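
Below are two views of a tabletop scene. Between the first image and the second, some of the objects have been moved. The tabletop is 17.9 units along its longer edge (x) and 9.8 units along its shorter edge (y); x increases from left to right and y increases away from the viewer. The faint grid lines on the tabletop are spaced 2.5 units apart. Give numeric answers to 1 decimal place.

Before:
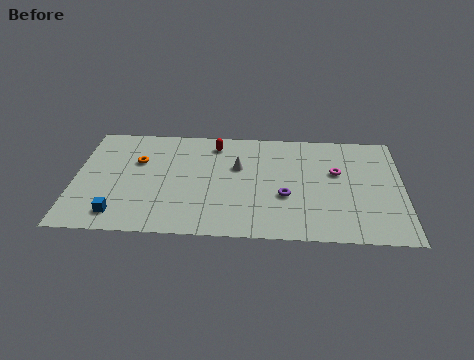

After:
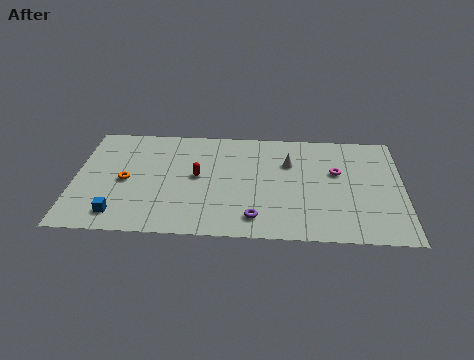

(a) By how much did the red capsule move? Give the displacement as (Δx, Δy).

(-0.9, -3.0)

The red capsule was at about (7.6, 8.2) and moved to about (6.7, 5.2).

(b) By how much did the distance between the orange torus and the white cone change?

+3.6

Before: roughly 5.5 units apart; after: 9.1. That's 3.6 units further apart.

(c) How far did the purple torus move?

2.6

The purple torus was near (11.5, 3.7) before and (9.9, 1.7) after, so it travelled √(1.6² + 2.0²) ≈ 2.6 units.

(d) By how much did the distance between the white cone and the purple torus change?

+1.7

The distance was about 3.6 in the first image and 5.3 in the second, so they moved 1.7 units further apart.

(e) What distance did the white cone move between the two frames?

2.8

The white cone moved from about (8.9, 6.2) to (11.7, 6.7), a distance of √(2.8² + 0.5²) ≈ 2.8.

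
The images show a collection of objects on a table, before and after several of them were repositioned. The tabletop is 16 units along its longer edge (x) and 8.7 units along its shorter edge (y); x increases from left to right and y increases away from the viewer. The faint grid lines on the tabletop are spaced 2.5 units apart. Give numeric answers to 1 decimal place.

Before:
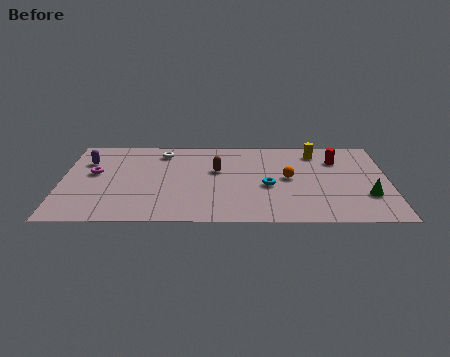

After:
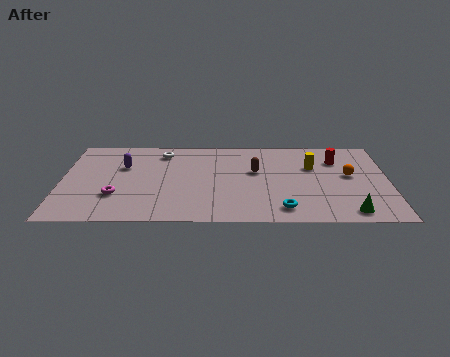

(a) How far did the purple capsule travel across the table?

1.9

The purple capsule moved from about (1.2, 6.2) to (3.0, 5.7), a distance of √(1.8² + 0.5²) ≈ 1.9.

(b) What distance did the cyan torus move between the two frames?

2.4

The cyan torus moved from about (10.1, 3.7) to (10.8, 1.4), a distance of √(0.7² + 2.3²) ≈ 2.4.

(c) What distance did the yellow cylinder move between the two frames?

1.5

The yellow cylinder was near (12.5, 7.2) before and (12.3, 5.7) after, so it travelled √(0.2² + 1.5²) ≈ 1.5 units.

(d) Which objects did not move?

the red cylinder and the white torus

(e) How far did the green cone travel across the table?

1.8

The green cone was near (14.9, 2.7) before and (14.0, 1.1) after, so it travelled √(0.9² + 1.6²) ≈ 1.8 units.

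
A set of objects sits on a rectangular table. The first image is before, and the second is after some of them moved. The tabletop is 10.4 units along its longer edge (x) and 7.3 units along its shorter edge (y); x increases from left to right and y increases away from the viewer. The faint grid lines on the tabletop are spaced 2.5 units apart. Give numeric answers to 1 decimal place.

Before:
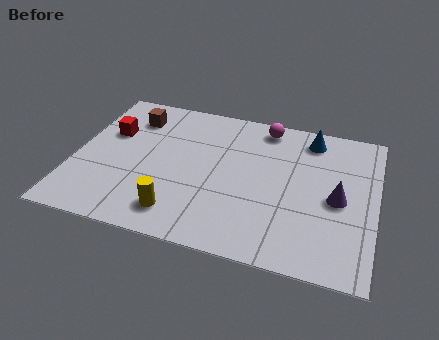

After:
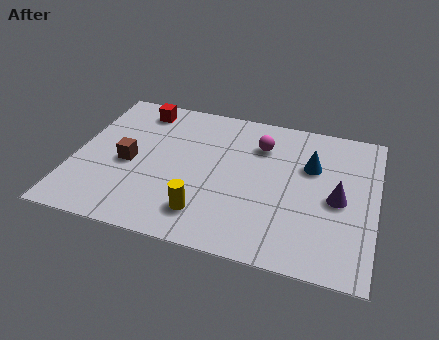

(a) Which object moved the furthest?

the brown cube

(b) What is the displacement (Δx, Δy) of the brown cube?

(0.1, -2.4)

The brown cube started near (1.8, 5.7) and ended near (1.9, 3.3).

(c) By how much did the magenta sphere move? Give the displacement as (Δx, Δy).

(-0.1, -1.0)

The magenta sphere was at about (6.4, 6.4) and moved to about (6.3, 5.4).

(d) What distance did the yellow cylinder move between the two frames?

0.9

The yellow cylinder was near (3.8, 1.3) before and (4.7, 1.5) after, so it travelled √(0.9² + 0.2²) ≈ 0.9 units.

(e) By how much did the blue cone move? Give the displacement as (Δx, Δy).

(0.1, -1.4)

From the two frames, the blue cone sits at roughly (8.0, 6.2) before and (8.1, 4.8) after.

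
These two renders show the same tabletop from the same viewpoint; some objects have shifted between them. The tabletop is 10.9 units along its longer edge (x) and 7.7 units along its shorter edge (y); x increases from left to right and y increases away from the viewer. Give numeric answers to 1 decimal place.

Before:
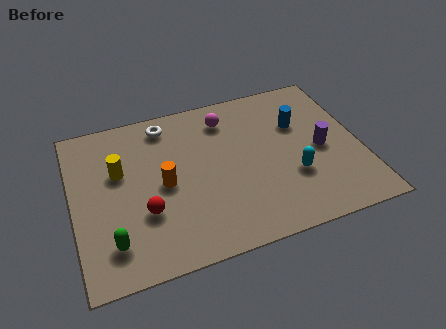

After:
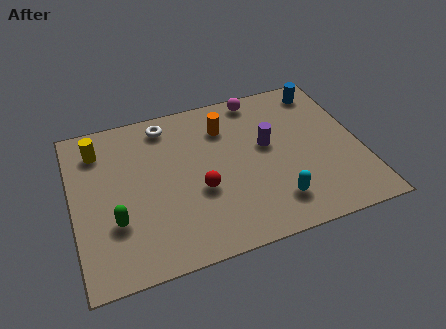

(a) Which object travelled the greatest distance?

the orange cylinder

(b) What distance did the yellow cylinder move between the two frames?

1.5

The yellow cylinder moved from about (1.8, 4.8) to (1.1, 6.1), a distance of √(0.7² + 1.3²) ≈ 1.5.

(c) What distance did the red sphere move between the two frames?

2.1

The red sphere was near (2.6, 2.6) before and (4.7, 3.0) after, so it travelled √(2.1² + 0.4²) ≈ 2.1 units.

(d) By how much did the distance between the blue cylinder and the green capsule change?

+1.1

The distance was about 8.2 in the first image and 9.3 in the second, so they moved 1.1 units further apart.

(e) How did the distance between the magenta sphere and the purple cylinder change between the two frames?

-1.8

They were about 4.3 units apart before and 2.5 after — 1.8 units closer together.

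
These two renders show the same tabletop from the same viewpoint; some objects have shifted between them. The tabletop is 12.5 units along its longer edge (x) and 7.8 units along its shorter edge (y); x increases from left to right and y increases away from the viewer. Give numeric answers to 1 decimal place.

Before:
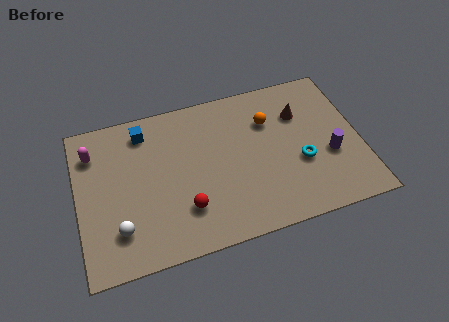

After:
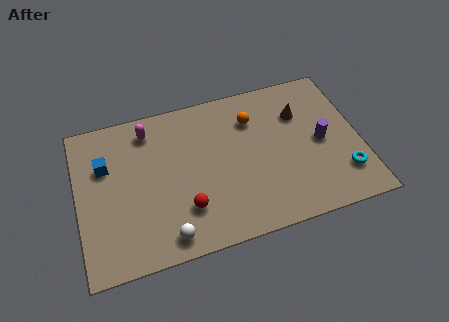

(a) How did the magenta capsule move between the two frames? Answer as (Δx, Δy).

(2.5, 0.5)

From the two frames, the magenta capsule sits at roughly (0.8, 6.0) before and (3.3, 6.5) after.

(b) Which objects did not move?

the brown cone and the red sphere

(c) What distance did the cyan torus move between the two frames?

2.1

The cyan torus was near (9.8, 3.0) before and (11.6, 1.9) after, so it travelled √(1.8² + 1.1²) ≈ 2.1 units.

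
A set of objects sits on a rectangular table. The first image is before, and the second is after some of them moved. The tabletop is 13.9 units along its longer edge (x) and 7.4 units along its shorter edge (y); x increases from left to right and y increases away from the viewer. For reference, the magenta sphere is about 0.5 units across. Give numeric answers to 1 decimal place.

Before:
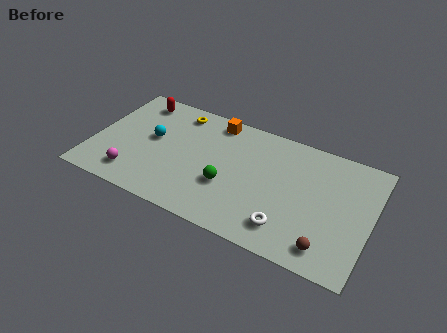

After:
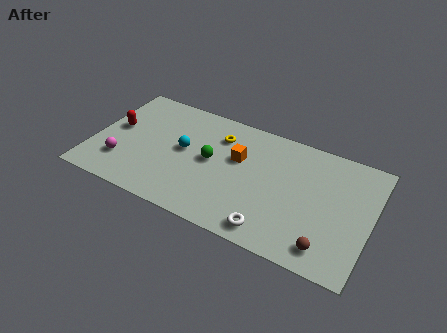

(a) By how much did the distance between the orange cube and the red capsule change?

+2.2

They were about 4.0 units apart before and 6.2 after — 2.2 units further apart.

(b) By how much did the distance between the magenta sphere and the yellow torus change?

+0.6

The distance was about 5.2 in the first image and 5.8 in the second, so they moved 0.6 units further apart.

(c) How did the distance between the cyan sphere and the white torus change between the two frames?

-1.9

The distance was about 7.6 in the first image and 5.7 in the second, so they moved 1.9 units closer together.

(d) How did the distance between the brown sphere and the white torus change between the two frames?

+0.7

They were about 2.0 units apart before and 2.7 after — 0.7 units further apart.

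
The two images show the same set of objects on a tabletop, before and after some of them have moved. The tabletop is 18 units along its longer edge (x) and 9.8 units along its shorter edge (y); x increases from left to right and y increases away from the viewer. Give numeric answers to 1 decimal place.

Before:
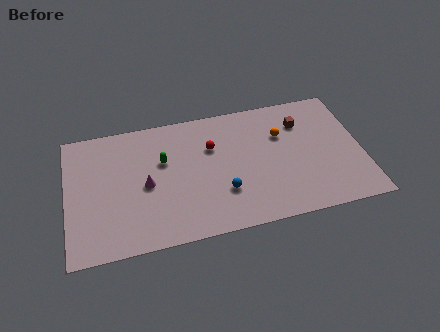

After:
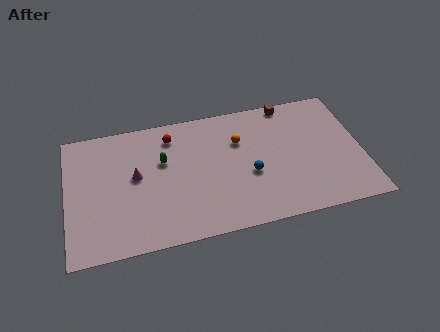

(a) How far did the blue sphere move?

2.0

From (9.4, 3.0) to (11.1, 4.0), the blue sphere covered √(1.7² + 1.0²) ≈ 2.0 units.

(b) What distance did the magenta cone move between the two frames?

1.0

From (4.8, 4.6) to (4.2, 5.4), the magenta cone covered √(0.6² + 0.8²) ≈ 1.0 units.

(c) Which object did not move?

the green capsule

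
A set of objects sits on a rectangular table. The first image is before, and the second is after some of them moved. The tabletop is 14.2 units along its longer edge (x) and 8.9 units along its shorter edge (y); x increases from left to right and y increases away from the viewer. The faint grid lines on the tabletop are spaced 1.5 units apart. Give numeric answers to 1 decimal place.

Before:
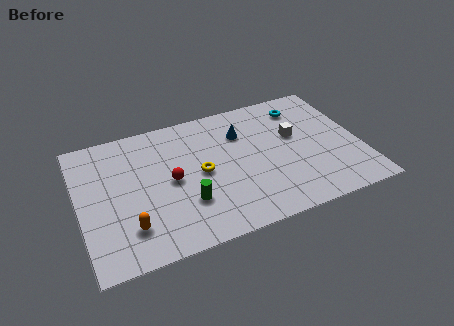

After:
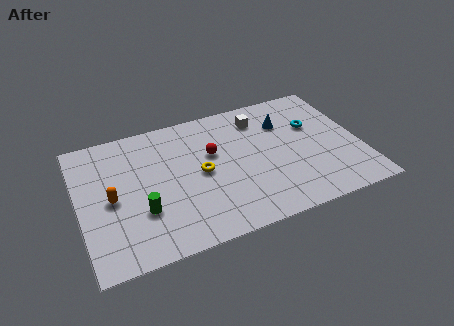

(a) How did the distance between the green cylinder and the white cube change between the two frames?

+1.3

They were about 6.4 units apart before and 7.7 after — 1.3 units further apart.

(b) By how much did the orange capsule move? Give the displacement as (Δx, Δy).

(-0.7, 2.1)

The orange capsule was at about (2.3, 2.1) and moved to about (1.6, 4.2).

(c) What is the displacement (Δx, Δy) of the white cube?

(-1.6, 1.8)

The white cube was at about (11.0, 5.3) and moved to about (9.4, 7.1).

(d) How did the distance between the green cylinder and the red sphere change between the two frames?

+2.8

The distance was about 1.8 in the first image and 4.6 in the second, so they moved 2.8 units further apart.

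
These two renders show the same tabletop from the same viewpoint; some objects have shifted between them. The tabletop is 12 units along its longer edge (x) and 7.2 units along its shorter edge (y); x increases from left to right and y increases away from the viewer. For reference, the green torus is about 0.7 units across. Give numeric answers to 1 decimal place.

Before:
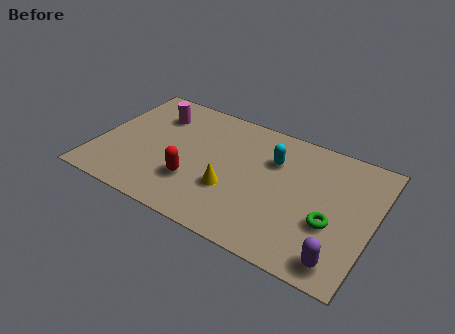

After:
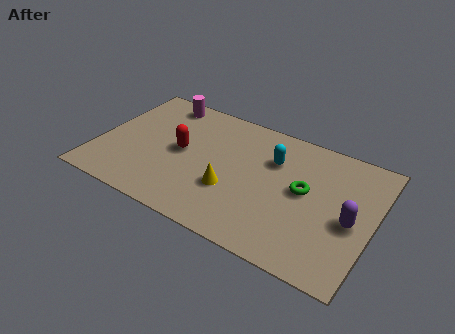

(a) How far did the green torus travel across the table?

1.8

From (10.3, 2.7) to (9.0, 3.9), the green torus covered √(1.3² + 1.2²) ≈ 1.8 units.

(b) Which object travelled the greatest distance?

the purple capsule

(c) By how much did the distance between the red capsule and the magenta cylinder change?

-1.0

The distance was about 3.9 in the first image and 2.9 in the second, so they moved 1.0 units closer together.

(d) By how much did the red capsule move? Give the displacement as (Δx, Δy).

(-0.8, 1.5)

The red capsule was at about (4.4, 2.2) and moved to about (3.6, 3.7).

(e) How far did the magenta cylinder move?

0.9

From (2.2, 5.4) to (2.3, 6.3), the magenta cylinder covered √(0.1² + 0.9²) ≈ 0.9 units.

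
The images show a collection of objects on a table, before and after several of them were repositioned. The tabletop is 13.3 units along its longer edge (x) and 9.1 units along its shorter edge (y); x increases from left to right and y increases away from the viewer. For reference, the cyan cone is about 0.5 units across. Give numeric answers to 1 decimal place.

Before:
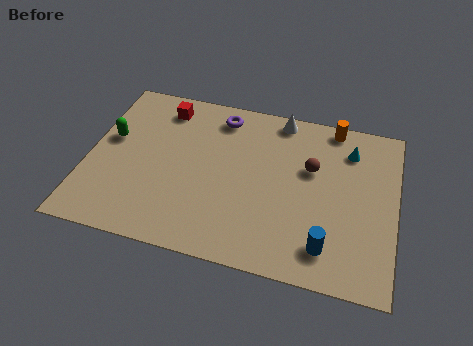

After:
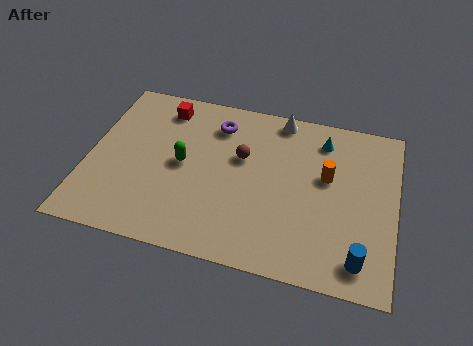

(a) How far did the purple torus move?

0.5

From (5.5, 7.7) to (5.4, 7.2), the purple torus covered √(0.1² + 0.5²) ≈ 0.5 units.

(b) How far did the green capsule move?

3.3

From (0.9, 5.3) to (4.1, 4.6), the green capsule covered √(3.2² + 0.7²) ≈ 3.3 units.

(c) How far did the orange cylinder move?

2.9

From (10.4, 8.3) to (10.3, 5.4), the orange cylinder covered √(0.1² + 2.9²) ≈ 2.9 units.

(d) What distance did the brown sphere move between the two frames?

3.0

From (9.6, 5.7) to (6.6, 5.6), the brown sphere covered √(3.0² + 0.1²) ≈ 3.0 units.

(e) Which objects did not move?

the white cone and the red cube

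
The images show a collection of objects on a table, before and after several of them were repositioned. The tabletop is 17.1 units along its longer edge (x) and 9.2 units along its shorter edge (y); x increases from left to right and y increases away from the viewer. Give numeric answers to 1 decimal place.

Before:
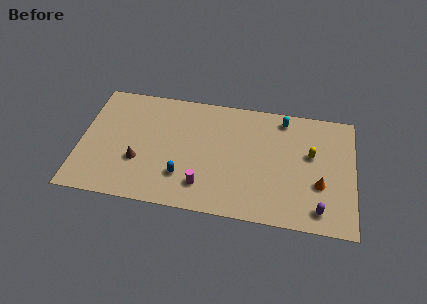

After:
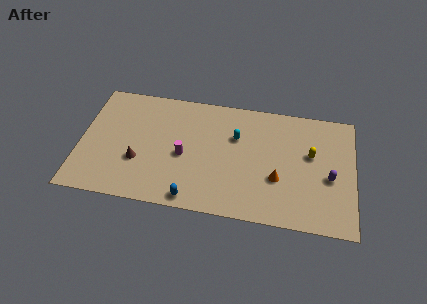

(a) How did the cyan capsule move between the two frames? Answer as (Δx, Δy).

(-2.9, -1.9)

The cyan capsule started near (12.6, 8.0) and ended near (9.7, 6.1).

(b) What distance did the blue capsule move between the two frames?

1.7

From (6.5, 2.5) to (7.2, 0.9), the blue capsule covered √(0.7² + 1.6²) ≈ 1.7 units.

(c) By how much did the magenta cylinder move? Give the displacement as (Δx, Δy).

(-1.3, 2.1)

The magenta cylinder was at about (7.8, 2.0) and moved to about (6.5, 4.1).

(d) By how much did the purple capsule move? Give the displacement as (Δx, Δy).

(0.6, 2.5)

The purple capsule started near (15.0, 1.4) and ended near (15.6, 3.9).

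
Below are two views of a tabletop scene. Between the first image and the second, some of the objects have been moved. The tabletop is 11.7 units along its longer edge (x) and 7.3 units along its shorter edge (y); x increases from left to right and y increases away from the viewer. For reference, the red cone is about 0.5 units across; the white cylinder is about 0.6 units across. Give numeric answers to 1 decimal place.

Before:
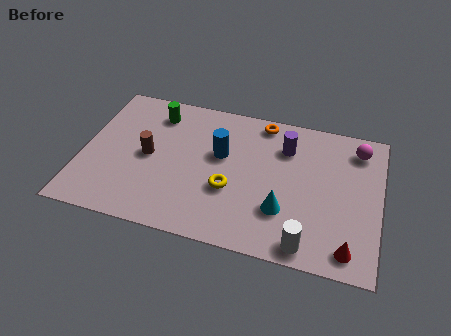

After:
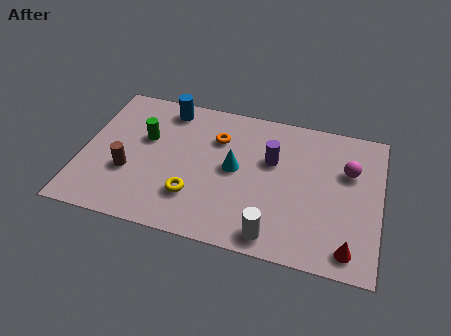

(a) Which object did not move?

the red cone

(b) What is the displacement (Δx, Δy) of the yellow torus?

(-1.4, -0.7)

The yellow torus was at about (5.9, 2.7) and moved to about (4.5, 2.0).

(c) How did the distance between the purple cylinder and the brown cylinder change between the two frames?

+0.3

They were about 5.6 units apart before and 5.9 after — 0.3 units further apart.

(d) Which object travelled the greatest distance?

the blue cylinder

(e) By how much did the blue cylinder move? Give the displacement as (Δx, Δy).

(-2.3, 1.9)

From the two frames, the blue cylinder sits at roughly (5.4, 4.4) before and (3.1, 6.3) after.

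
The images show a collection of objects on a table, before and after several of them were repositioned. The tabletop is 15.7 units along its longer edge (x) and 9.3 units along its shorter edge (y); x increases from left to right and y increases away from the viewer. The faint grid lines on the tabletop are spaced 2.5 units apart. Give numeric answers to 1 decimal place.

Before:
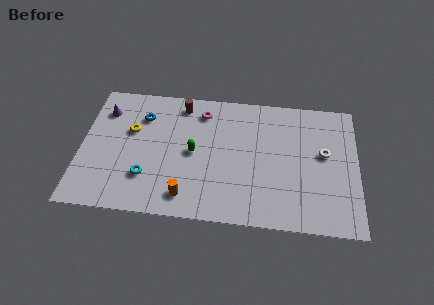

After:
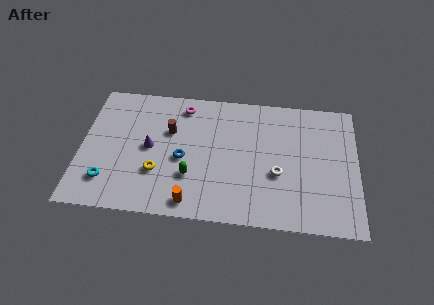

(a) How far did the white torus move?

3.1

The white torus moved from about (13.8, 5.3) to (11.2, 3.6), a distance of √(2.6² + 1.7²) ≈ 3.1.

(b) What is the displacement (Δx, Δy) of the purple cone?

(2.7, -2.4)

The purple cone was at about (1.2, 7.1) and moved to about (3.9, 4.7).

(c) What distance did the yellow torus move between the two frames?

3.2

The yellow torus was near (2.8, 5.8) before and (4.4, 3.0) after, so it travelled √(1.6² + 2.8²) ≈ 3.2 units.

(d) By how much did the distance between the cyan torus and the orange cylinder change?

+2.4

Before: roughly 2.5 units apart; after: 4.9. That's 2.4 units further apart.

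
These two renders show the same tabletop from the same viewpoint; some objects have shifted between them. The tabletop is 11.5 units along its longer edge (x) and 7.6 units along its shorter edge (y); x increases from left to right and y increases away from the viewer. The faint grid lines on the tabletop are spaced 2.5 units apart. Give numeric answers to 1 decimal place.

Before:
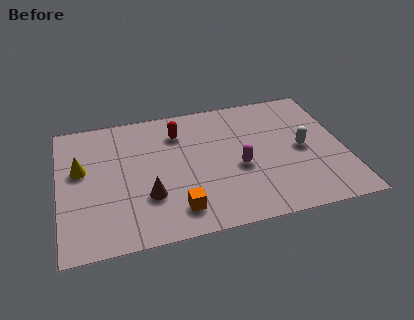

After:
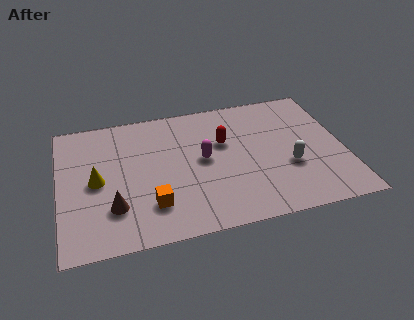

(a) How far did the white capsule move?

1.1

The white capsule moved from about (9.8, 3.7) to (9.2, 2.8), a distance of √(0.6² + 0.9²) ≈ 1.1.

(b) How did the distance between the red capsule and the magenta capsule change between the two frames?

-2.3

Before: roughly 3.5 units apart; after: 1.2. That's 2.3 units closer together.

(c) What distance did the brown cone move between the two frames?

1.4

The brown cone was near (3.5, 2.4) before and (2.1, 2.1) after, so it travelled √(1.4² + 0.3²) ≈ 1.4 units.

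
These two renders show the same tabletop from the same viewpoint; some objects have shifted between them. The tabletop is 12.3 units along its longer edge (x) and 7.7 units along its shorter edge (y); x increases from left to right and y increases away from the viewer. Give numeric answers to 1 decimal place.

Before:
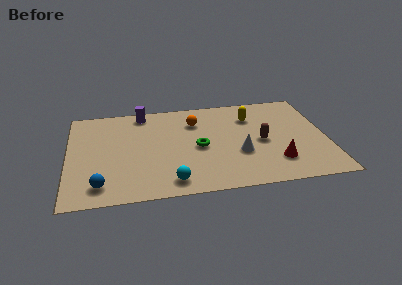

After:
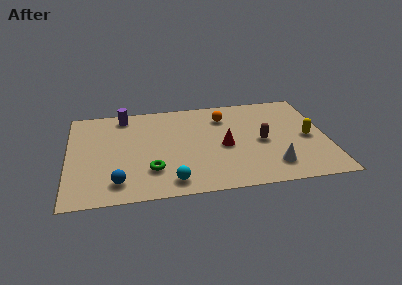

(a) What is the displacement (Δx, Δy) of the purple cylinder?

(-0.9, -0.1)

The purple cylinder was at about (3.6, 6.8) and moved to about (2.7, 6.7).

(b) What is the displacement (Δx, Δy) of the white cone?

(1.5, -1.2)

The white cone was at about (8.1, 2.8) and moved to about (9.6, 1.6).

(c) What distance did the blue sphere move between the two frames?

0.8

The blue sphere moved from about (1.5, 1.3) to (2.3, 1.4), a distance of √(0.8² + 0.1²) ≈ 0.8.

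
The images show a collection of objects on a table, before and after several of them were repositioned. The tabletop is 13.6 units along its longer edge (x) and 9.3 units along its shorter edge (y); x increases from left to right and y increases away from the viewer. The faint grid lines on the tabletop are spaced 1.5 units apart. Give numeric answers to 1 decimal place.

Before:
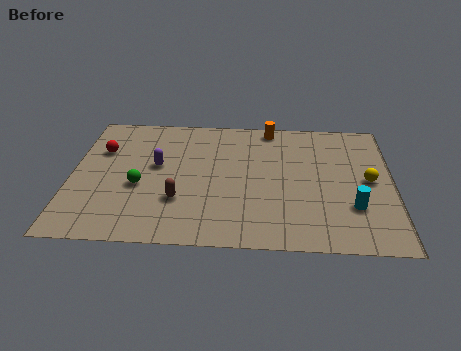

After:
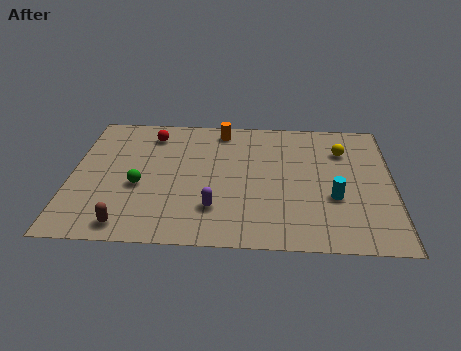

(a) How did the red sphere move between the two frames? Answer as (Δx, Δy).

(2.1, 1.3)

From the two frames, the red sphere sits at roughly (1.2, 6.3) before and (3.3, 7.6) after.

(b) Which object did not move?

the green sphere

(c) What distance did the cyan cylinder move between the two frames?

1.0

The cyan cylinder moved from about (11.9, 2.8) to (11.1, 3.4), a distance of √(0.8² + 0.6²) ≈ 1.0.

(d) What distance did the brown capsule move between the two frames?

2.8

From (4.6, 2.9) to (2.5, 1.1), the brown capsule covered √(2.1² + 1.8²) ≈ 2.8 units.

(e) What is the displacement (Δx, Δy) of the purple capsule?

(2.5, -2.9)

The purple capsule started near (3.6, 5.3) and ended near (6.1, 2.4).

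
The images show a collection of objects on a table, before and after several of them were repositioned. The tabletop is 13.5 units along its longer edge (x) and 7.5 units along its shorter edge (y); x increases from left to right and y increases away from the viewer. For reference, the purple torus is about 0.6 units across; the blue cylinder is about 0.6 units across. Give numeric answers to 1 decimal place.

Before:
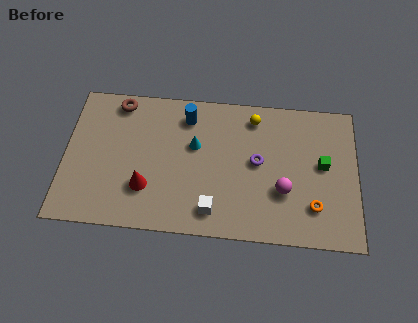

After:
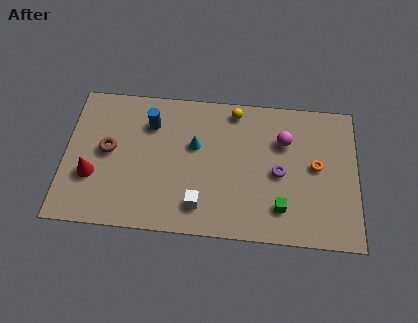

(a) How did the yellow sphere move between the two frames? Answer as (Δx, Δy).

(-0.9, 0.3)

The yellow sphere started near (8.7, 6.3) and ended near (7.8, 6.6).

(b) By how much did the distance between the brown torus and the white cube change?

-2.0

The distance was about 7.0 in the first image and 5.0 in the second, so they moved 2.0 units closer together.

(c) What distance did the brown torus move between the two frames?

2.6

The brown torus was near (2.4, 6.6) before and (2.0, 4.0) after, so it travelled √(0.4² + 2.6²) ≈ 2.6 units.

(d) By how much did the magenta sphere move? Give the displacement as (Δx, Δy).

(0.0, 2.6)

From the two frames, the magenta sphere sits at roughly (10.1, 2.6) before and (10.1, 5.2) after.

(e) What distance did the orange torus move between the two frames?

2.1

From (11.5, 1.9) to (11.6, 4.0), the orange torus covered √(0.1² + 2.1²) ≈ 2.1 units.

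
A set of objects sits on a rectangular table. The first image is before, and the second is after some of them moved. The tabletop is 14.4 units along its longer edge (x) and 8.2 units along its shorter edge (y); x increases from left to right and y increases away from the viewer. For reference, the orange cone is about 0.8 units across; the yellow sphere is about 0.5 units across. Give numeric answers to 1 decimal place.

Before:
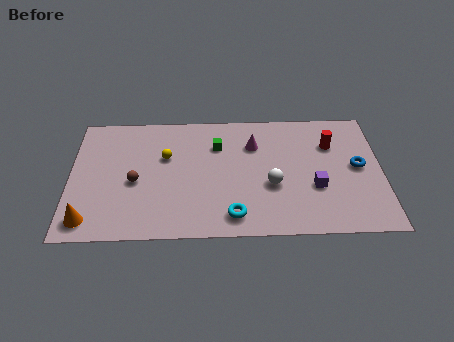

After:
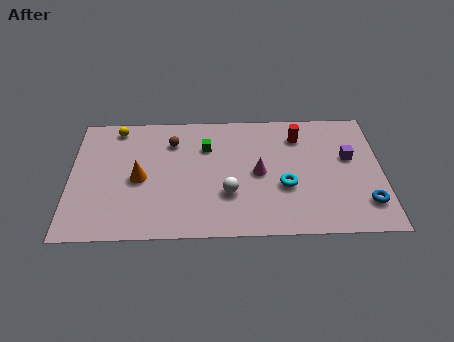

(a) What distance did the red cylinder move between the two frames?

1.6

The red cylinder moved from about (12.1, 5.8) to (10.6, 6.4), a distance of √(1.5² + 0.6²) ≈ 1.6.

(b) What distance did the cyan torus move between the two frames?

3.0

The cyan torus moved from about (7.5, 1.3) to (9.9, 3.1), a distance of √(2.4² + 1.8²) ≈ 3.0.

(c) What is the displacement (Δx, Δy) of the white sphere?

(-2.0, -0.5)

From the two frames, the white sphere sits at roughly (9.3, 3.2) before and (7.3, 2.7) after.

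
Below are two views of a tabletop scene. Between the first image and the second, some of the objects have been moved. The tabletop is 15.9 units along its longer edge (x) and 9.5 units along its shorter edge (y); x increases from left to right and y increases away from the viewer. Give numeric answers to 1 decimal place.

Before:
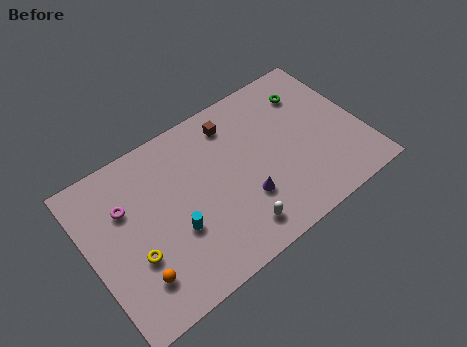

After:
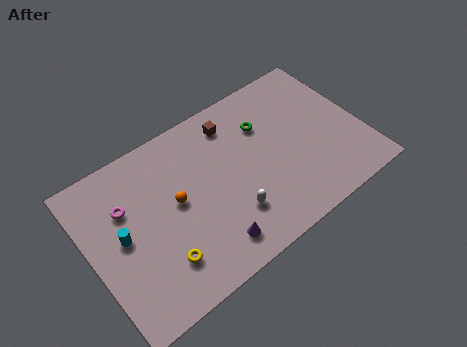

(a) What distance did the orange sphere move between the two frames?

4.0

The orange sphere moved from about (2.2, 2.2) to (5.0, 5.1), a distance of √(2.8² + 2.9²) ≈ 4.0.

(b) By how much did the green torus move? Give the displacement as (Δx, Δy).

(-2.8, -0.6)

The green torus was at about (13.4, 7.3) and moved to about (10.6, 6.7).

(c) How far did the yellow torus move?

1.7

From (2.3, 3.4) to (3.6, 2.3), the yellow torus covered √(1.3² + 1.1²) ≈ 1.7 units.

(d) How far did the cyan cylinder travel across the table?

3.2

The cyan cylinder moved from about (4.7, 3.5) to (1.8, 4.9), a distance of √(2.9² + 1.4²) ≈ 3.2.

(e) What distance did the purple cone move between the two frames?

2.7

The purple cone moved from about (8.7, 3.0) to (6.4, 1.6), a distance of √(2.3² + 1.4²) ≈ 2.7.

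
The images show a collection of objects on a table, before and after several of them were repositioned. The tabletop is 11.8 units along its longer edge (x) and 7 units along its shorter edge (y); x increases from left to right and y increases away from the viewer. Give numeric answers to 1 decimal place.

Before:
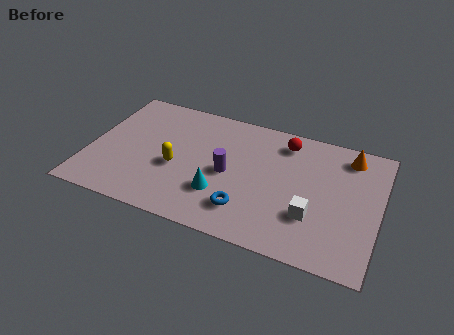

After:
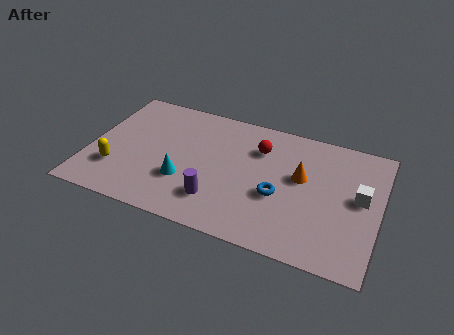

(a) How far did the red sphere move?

1.2

The red sphere was near (7.8, 5.8) before and (6.8, 5.1) after, so it travelled √(1.0² + 0.7²) ≈ 1.2 units.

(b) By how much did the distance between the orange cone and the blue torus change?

-4.2

The distance was about 5.7 in the first image and 1.5 in the second, so they moved 4.2 units closer together.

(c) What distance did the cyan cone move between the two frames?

1.5

From (5.5, 2.1) to (4.0, 2.3), the cyan cone covered √(1.5² + 0.2²) ≈ 1.5 units.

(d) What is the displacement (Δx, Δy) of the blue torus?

(1.2, 1.2)

From the two frames, the blue torus sits at roughly (6.6, 1.6) before and (7.8, 2.8) after.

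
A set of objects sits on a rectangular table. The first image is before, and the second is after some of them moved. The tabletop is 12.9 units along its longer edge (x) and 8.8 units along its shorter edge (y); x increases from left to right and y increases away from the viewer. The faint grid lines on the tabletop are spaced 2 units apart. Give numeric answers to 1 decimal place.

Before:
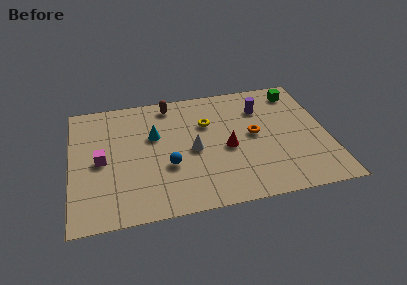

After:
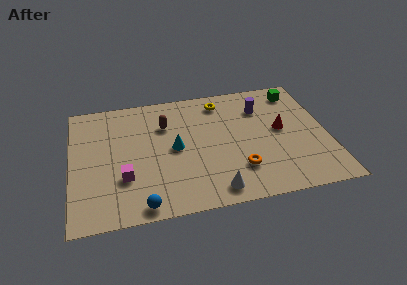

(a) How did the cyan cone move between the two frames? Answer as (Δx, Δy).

(1.0, -1.1)

From the two frames, the cyan cone sits at roughly (4.2, 5.5) before and (5.2, 4.4) after.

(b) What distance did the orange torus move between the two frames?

2.5

The orange torus was near (9.2, 4.6) before and (8.3, 2.3) after, so it travelled √(0.9² + 2.3²) ≈ 2.5 units.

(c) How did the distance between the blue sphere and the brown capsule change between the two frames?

+1.1

They were about 4.5 units apart before and 5.6 after — 1.1 units further apart.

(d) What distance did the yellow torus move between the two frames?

1.7

From (6.9, 5.9) to (7.7, 7.4), the yellow torus covered √(0.8² + 1.5²) ≈ 1.7 units.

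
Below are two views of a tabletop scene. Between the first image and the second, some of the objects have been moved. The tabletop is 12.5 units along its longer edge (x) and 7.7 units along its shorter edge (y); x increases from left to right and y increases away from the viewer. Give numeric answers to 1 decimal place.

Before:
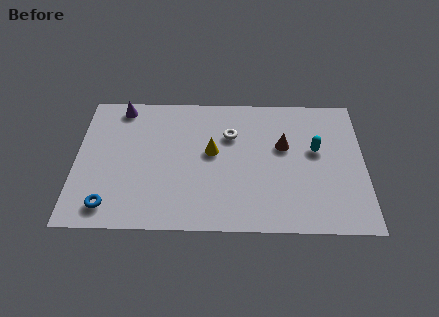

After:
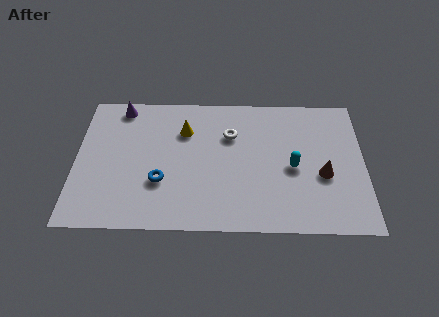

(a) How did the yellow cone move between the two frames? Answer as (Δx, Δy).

(-1.2, 1.2)

The yellow cone was at about (5.9, 4.3) and moved to about (4.7, 5.5).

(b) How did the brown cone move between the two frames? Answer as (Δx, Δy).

(1.7, -1.6)

The brown cone was at about (9.0, 4.7) and moved to about (10.7, 3.1).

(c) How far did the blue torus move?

2.6

The blue torus was near (1.5, 1.2) before and (3.7, 2.6) after, so it travelled √(2.2² + 1.4²) ≈ 2.6 units.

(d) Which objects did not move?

the purple cone and the white torus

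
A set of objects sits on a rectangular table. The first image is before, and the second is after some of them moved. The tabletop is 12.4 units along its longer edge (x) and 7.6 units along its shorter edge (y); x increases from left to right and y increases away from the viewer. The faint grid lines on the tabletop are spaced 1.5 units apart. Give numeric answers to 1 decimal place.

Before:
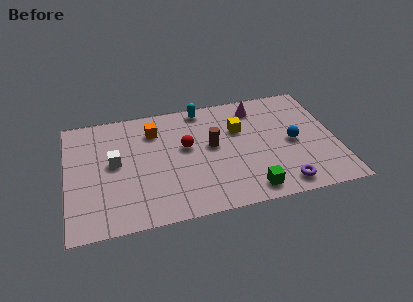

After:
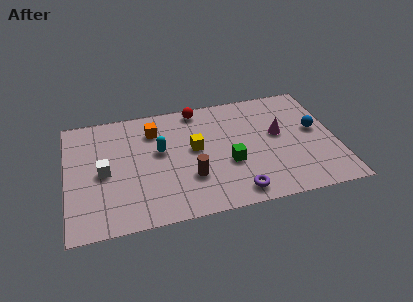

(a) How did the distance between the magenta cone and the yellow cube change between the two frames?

+2.3

Before: roughly 1.6 units apart; after: 3.9. That's 2.3 units further apart.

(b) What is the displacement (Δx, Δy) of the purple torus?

(-2.1, 0.0)

The purple torus started near (9.7, 1.0) and ended near (7.6, 1.0).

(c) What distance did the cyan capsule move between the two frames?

3.2

The cyan capsule moved from about (6.4, 6.8) to (4.3, 4.4), a distance of √(2.1² + 2.4²) ≈ 3.2.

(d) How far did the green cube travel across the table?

2.1

The green cube moved from about (8.2, 1.0) to (7.4, 2.9), a distance of √(0.8² + 1.9²) ≈ 2.1.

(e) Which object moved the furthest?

the cyan capsule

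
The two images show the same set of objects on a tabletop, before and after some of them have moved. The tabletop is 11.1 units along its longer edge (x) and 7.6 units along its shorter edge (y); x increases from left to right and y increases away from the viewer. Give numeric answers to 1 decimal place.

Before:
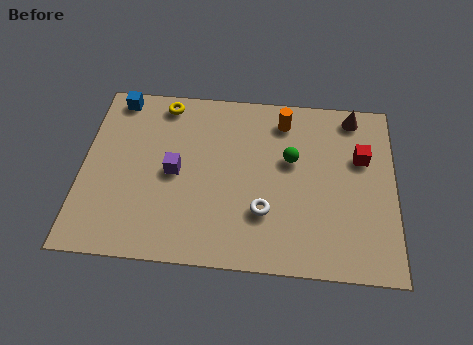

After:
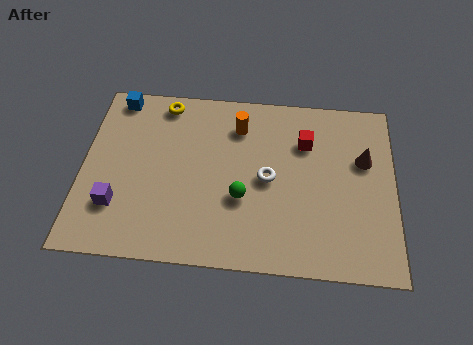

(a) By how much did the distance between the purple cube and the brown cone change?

+2.1

They were about 7.0 units apart before and 9.1 after — 2.1 units further apart.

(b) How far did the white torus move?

1.4

The white torus was near (6.5, 2.3) before and (6.6, 3.7) after, so it travelled √(0.1² + 1.4²) ≈ 1.4 units.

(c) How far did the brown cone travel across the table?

1.9

The brown cone moved from about (9.6, 6.7) to (10.0, 4.8), a distance of √(0.4² + 1.9²) ≈ 1.9.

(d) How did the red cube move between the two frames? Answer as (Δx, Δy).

(-2.0, 0.5)

From the two frames, the red cube sits at roughly (9.9, 4.9) before and (7.9, 5.4) after.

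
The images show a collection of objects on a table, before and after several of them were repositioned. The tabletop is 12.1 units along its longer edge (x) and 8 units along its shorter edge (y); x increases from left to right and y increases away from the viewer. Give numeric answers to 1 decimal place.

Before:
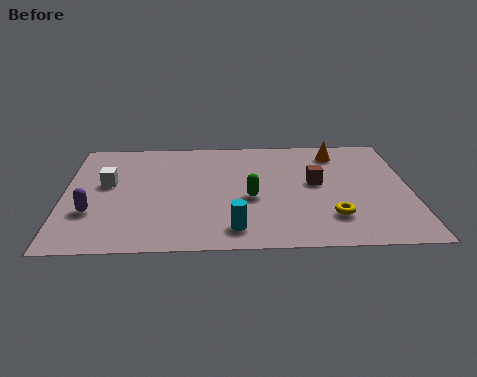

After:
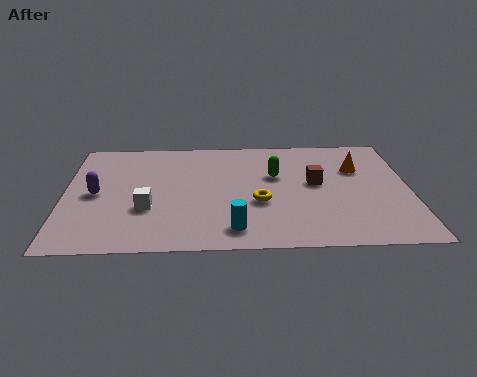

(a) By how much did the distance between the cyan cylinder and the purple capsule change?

+0.4

The distance was about 5.1 in the first image and 5.5 in the second, so they moved 0.4 units further apart.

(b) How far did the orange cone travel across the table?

1.4

The orange cone was near (9.6, 6.6) before and (10.3, 5.4) after, so it travelled √(0.7² + 1.2²) ≈ 1.4 units.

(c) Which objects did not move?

the brown cube and the cyan cylinder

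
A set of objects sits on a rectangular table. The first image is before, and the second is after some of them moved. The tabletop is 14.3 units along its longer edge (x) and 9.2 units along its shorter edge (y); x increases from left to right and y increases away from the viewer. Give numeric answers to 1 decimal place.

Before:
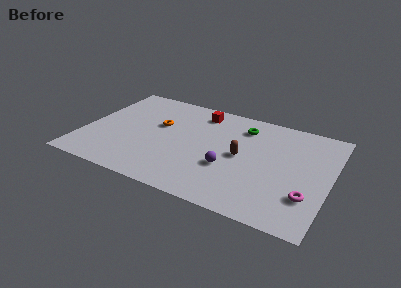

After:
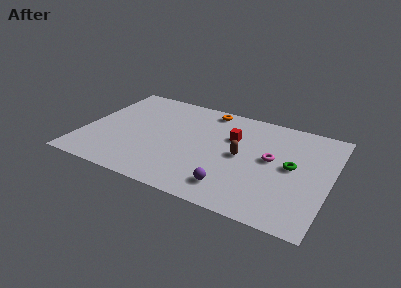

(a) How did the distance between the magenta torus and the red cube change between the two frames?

-5.9

The distance was about 8.5 in the first image and 2.6 in the second, so they moved 5.9 units closer together.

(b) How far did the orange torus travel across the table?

3.7

The orange torus was near (4.2, 5.6) before and (6.8, 8.2) after, so it travelled √(2.6² + 2.6²) ≈ 3.7 units.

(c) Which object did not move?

the brown capsule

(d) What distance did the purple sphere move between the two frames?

1.6

From (8.6, 3.3) to (9.0, 1.7), the purple sphere covered √(0.4² + 1.6²) ≈ 1.6 units.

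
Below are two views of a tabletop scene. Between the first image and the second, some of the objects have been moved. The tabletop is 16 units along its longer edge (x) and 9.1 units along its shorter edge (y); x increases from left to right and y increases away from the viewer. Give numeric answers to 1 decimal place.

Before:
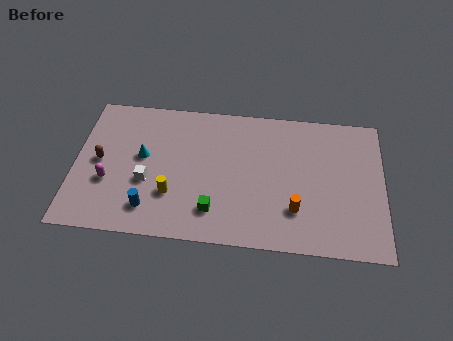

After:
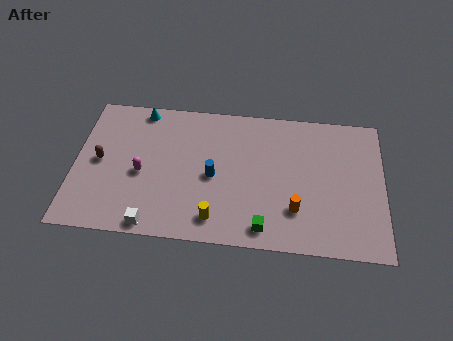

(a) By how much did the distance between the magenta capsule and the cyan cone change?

+1.7

Before: roughly 2.5 units apart; after: 4.2. That's 1.7 units further apart.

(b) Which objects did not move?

the orange cylinder and the brown capsule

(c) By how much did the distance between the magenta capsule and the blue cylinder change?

+1.0

The distance was about 2.7 in the first image and 3.7 in the second, so they moved 1.0 units further apart.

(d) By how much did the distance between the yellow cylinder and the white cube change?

+1.8

They were about 1.5 units apart before and 3.3 after — 1.8 units further apart.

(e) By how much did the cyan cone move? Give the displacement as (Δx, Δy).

(-0.2, 3.1)

The cyan cone started near (3.5, 5.1) and ended near (3.3, 8.2).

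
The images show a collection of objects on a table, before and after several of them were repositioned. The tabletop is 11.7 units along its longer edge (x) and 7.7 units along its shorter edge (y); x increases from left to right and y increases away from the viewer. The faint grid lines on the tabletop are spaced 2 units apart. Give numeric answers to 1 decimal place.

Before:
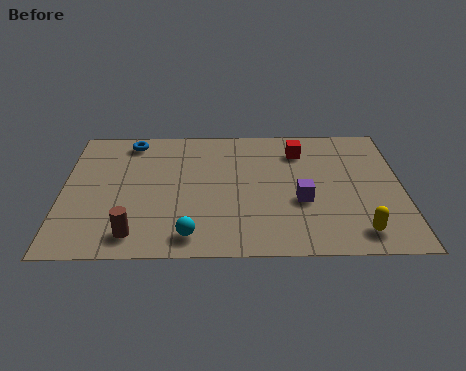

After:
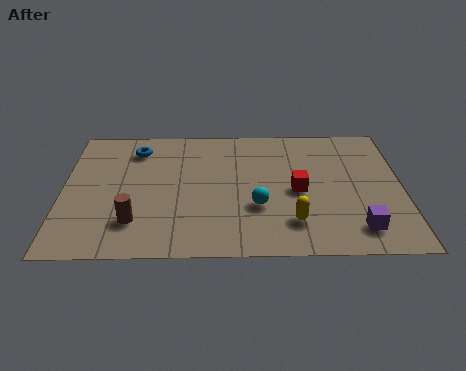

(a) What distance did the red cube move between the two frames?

2.4

The red cube moved from about (8.2, 6.0) to (8.1, 3.6), a distance of √(0.1² + 2.4²) ≈ 2.4.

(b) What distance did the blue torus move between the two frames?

0.5

From (2.3, 6.7) to (2.5, 6.2), the blue torus covered √(0.2² + 0.5²) ≈ 0.5 units.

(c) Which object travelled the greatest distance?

the cyan sphere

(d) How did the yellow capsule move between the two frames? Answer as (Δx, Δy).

(-2.2, 0.6)

The yellow capsule started near (10.1, 1.2) and ended near (7.9, 1.8).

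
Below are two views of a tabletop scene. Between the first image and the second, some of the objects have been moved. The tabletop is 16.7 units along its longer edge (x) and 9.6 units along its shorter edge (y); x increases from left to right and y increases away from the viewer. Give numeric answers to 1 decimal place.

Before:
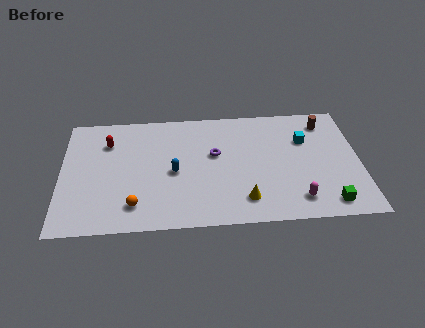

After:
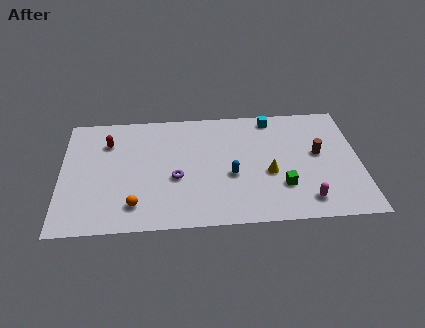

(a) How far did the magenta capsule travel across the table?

0.5

The magenta capsule was near (13.1, 1.7) before and (13.6, 1.6) after, so it travelled √(0.5² + 0.1²) ≈ 0.5 units.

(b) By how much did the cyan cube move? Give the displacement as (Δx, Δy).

(-1.8, 2.0)

From the two frames, the cyan cube sits at roughly (13.7, 6.5) before and (11.9, 8.5) after.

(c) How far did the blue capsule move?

3.2

The blue capsule moved from about (6.3, 4.4) to (9.5, 3.9), a distance of √(3.2² + 0.5²) ≈ 3.2.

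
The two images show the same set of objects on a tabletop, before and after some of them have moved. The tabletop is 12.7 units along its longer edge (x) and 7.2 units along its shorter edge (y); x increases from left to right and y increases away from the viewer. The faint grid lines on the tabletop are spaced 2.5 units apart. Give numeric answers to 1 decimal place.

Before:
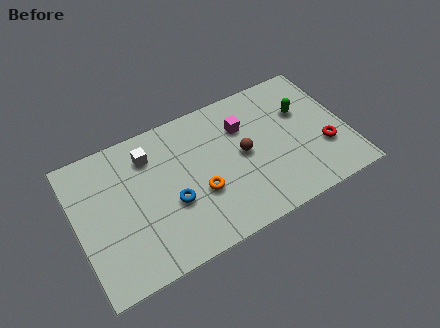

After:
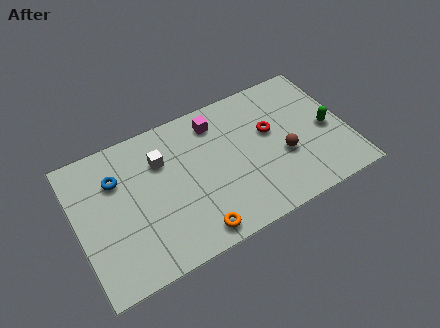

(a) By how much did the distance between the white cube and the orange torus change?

+0.8

The distance was about 3.5 in the first image and 4.3 in the second, so they moved 0.8 units further apart.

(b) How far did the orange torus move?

1.9

The orange torus was near (5.6, 2.7) before and (5.1, 0.9) after, so it travelled √(0.5² + 1.8²) ≈ 1.9 units.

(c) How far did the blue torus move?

3.3

The blue torus was near (4.3, 2.8) before and (2.0, 5.1) after, so it travelled √(2.3² + 2.3²) ≈ 3.3 units.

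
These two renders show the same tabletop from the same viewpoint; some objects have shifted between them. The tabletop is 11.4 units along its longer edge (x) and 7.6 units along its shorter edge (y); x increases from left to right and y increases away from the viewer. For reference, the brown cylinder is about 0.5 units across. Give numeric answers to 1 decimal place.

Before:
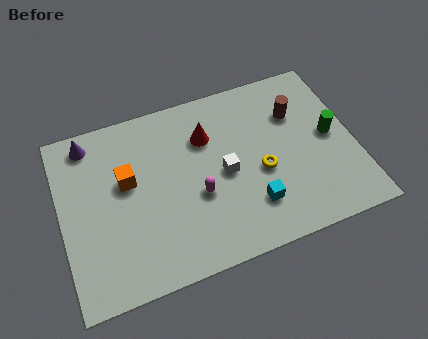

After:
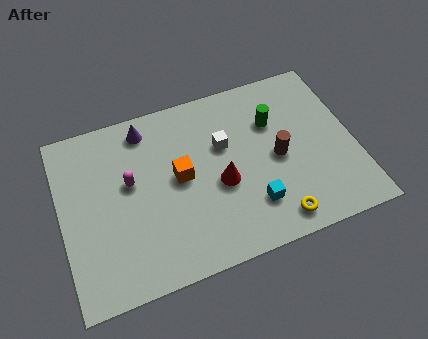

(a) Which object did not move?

the cyan cube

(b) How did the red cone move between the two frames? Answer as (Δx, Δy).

(0.3, -2.2)

The red cone was at about (5.8, 5.4) and moved to about (6.1, 3.2).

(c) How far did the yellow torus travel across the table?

2.2

The yellow torus was near (7.7, 3.2) before and (8.0, 1.0) after, so it travelled √(0.3² + 2.2²) ≈ 2.2 units.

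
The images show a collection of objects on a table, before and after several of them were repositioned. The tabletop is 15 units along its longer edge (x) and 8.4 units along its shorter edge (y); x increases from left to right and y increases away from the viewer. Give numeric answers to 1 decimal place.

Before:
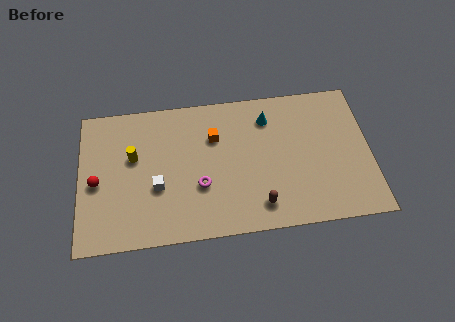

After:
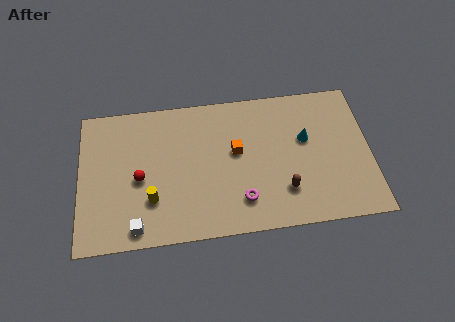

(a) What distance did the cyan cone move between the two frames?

2.4

The cyan cone moved from about (9.8, 6.6) to (11.7, 5.1), a distance of √(1.9² + 1.5²) ≈ 2.4.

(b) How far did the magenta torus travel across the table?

2.4

The magenta torus was near (6.2, 3.0) before and (8.3, 1.9) after, so it travelled √(2.1² + 1.1²) ≈ 2.4 units.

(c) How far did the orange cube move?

1.5

From (7.0, 5.8) to (8.1, 4.8), the orange cube covered √(1.1² + 1.0²) ≈ 1.5 units.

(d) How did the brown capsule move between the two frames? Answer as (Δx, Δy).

(1.3, 0.7)

The brown capsule started near (9.2, 1.5) and ended near (10.5, 2.2).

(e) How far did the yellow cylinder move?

2.8

The yellow cylinder moved from about (2.8, 5.1) to (3.7, 2.5), a distance of √(0.9² + 2.6²) ≈ 2.8.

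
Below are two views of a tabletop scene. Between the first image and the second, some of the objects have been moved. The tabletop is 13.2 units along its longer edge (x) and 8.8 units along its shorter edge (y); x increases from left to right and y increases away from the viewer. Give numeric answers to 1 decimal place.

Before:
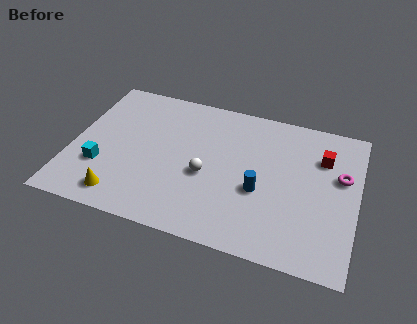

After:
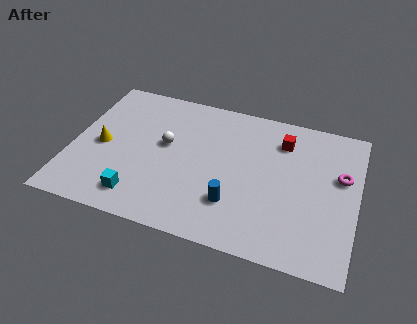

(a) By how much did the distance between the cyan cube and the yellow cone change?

+1.4

The distance was about 1.9 in the first image and 3.3 in the second, so they moved 1.4 units further apart.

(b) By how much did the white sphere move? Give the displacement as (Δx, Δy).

(-2.0, 1.3)

The white sphere was at about (6.3, 3.7) and moved to about (4.3, 5.0).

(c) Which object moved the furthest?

the yellow cone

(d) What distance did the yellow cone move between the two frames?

3.0

The yellow cone was near (2.6, 1.3) before and (1.4, 4.1) after, so it travelled √(1.2² + 2.8²) ≈ 3.0 units.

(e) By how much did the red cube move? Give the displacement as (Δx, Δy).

(-1.9, 0.5)

The red cube was at about (11.5, 6.3) and moved to about (9.6, 6.8).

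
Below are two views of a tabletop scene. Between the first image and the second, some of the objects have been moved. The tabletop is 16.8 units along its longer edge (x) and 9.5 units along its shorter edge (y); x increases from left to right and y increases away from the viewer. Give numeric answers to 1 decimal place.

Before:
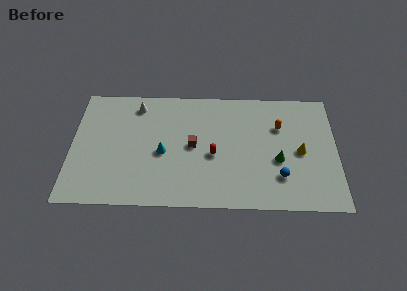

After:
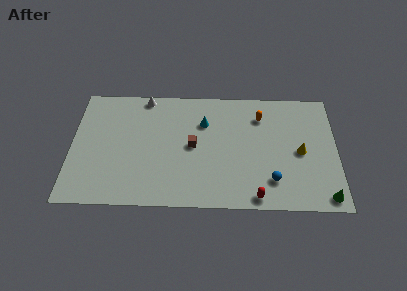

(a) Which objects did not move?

the yellow cone and the brown cube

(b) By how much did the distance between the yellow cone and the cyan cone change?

-2.2

Before: roughly 8.7 units apart; after: 6.5. That's 2.2 units closer together.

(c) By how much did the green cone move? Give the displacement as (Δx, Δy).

(2.9, -2.8)

The green cone started near (13.1, 3.8) and ended near (16.0, 1.0).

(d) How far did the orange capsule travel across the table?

1.4

The orange capsule moved from about (13.2, 6.5) to (12.0, 7.3), a distance of √(1.2² + 0.8²) ≈ 1.4.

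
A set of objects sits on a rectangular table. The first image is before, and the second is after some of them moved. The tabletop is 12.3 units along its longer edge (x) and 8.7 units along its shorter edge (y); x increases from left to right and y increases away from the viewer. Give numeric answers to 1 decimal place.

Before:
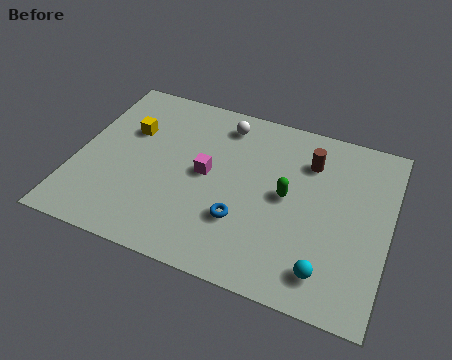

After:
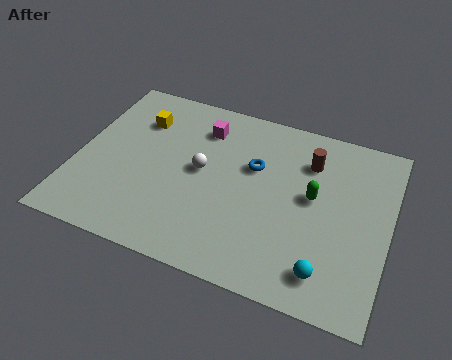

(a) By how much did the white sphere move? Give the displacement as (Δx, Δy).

(-0.6, -2.7)

From the two frames, the white sphere sits at roughly (5.5, 7.3) before and (4.9, 4.6) after.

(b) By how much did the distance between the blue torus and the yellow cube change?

-0.9

They were about 5.7 units apart before and 4.8 after — 0.9 units closer together.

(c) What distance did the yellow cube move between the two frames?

0.8

The yellow cube moved from about (1.9, 5.7) to (2.2, 6.4), a distance of √(0.3² + 0.7²) ≈ 0.8.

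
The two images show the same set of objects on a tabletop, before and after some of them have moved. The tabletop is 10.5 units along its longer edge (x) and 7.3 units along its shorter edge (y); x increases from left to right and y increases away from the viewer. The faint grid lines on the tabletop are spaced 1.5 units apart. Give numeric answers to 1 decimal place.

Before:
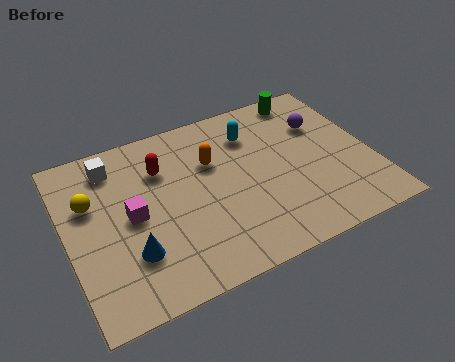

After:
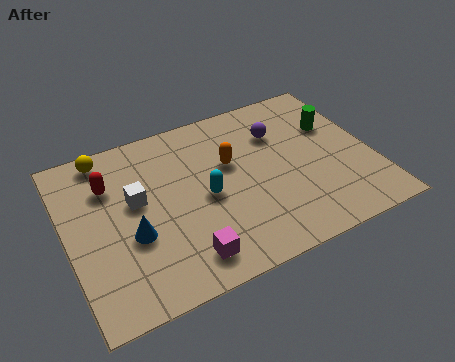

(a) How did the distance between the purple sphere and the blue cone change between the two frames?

-1.7

They were about 7.6 units apart before and 5.9 after — 1.7 units closer together.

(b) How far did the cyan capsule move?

2.8

The cyan capsule moved from about (6.6, 5.5) to (4.7, 3.4), a distance of √(1.9² + 2.1²) ≈ 2.8.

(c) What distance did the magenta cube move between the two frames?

2.8

The magenta cube moved from about (2.2, 3.6) to (3.7, 1.2), a distance of √(1.5² + 2.4²) ≈ 2.8.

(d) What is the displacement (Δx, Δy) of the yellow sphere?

(0.7, 1.8)

The yellow sphere was at about (0.9, 4.7) and moved to about (1.6, 6.5).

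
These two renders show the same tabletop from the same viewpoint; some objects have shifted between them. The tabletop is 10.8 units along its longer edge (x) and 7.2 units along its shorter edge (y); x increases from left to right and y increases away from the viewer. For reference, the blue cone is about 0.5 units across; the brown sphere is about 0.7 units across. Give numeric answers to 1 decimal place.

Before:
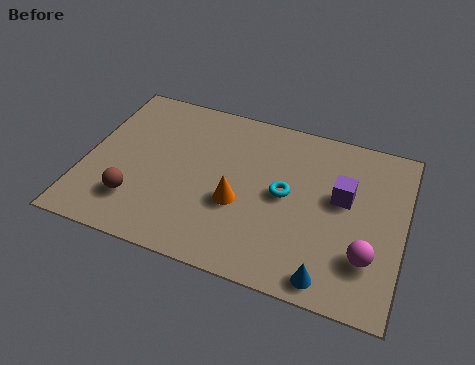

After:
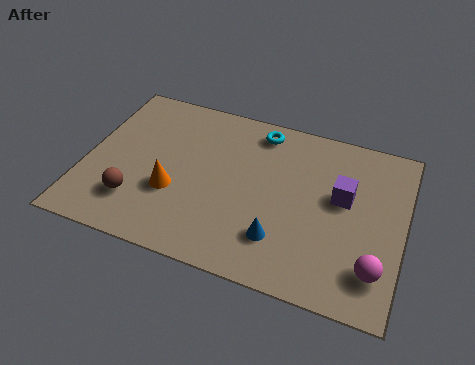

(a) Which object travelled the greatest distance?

the cyan torus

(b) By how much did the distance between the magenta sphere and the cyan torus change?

+2.9

They were about 3.4 units apart before and 6.3 after — 2.9 units further apart.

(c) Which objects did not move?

the brown sphere and the purple cube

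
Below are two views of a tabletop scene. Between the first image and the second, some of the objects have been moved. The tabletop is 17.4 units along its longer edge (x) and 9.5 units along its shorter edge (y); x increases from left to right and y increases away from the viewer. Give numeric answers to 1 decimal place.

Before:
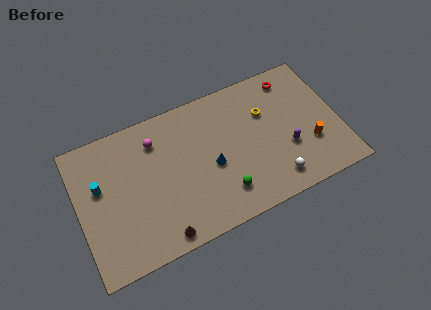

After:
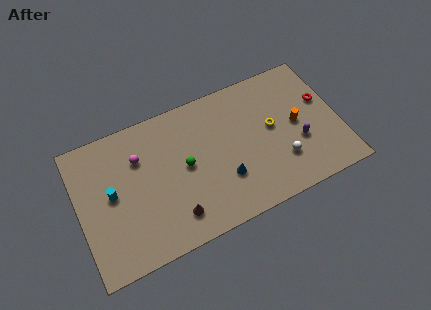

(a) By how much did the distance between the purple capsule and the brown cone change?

-0.4

They were about 9.1 units apart before and 8.7 after — 0.4 units closer together.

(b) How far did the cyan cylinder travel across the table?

1.1

The cyan cylinder was near (1.5, 5.8) before and (2.2, 5.0) after, so it travelled √(0.7² + 0.8²) ≈ 1.1 units.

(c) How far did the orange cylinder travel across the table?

1.8

The orange cylinder moved from about (15.3, 3.1) to (14.6, 4.8), a distance of √(0.7² + 1.7²) ≈ 1.8.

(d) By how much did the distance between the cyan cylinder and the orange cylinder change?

-1.7

They were about 14.1 units apart before and 12.4 after — 1.7 units closer together.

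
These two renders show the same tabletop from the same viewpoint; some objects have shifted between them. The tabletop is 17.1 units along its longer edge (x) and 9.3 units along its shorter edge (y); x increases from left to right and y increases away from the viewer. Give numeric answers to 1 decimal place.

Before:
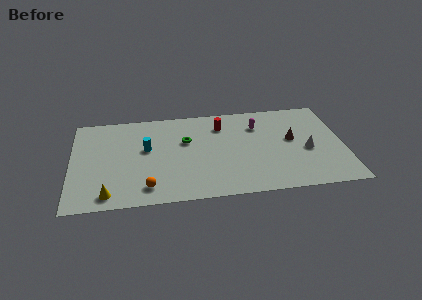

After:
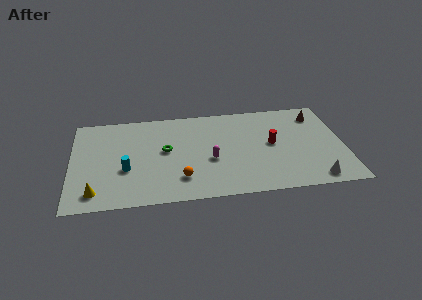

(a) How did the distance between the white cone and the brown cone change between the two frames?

+4.9

They were about 1.5 units apart before and 6.4 after — 4.9 units further apart.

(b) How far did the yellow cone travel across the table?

0.9

From (2.3, 1.2) to (1.5, 1.5), the yellow cone covered √(0.8² + 0.3²) ≈ 0.9 units.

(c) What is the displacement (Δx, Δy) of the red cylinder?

(3.1, -2.3)

The red cylinder started near (9.5, 7.2) and ended near (12.6, 4.9).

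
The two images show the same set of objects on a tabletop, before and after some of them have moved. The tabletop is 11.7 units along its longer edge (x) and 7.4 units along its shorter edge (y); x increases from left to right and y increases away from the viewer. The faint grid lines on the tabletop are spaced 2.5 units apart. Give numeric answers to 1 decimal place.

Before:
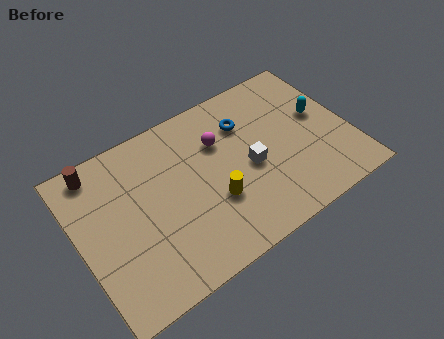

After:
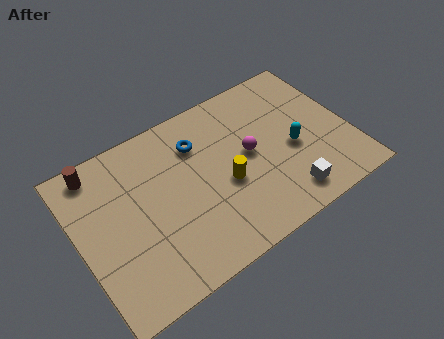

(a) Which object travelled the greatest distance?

the white cube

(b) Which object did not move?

the brown cylinder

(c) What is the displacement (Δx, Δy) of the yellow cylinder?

(0.6, 0.5)

From the two frames, the yellow cylinder sits at roughly (5.6, 2.6) before and (6.2, 3.1) after.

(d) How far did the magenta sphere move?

1.6

From (6.3, 5.1) to (7.4, 3.9), the magenta sphere covered √(1.1² + 1.2²) ≈ 1.6 units.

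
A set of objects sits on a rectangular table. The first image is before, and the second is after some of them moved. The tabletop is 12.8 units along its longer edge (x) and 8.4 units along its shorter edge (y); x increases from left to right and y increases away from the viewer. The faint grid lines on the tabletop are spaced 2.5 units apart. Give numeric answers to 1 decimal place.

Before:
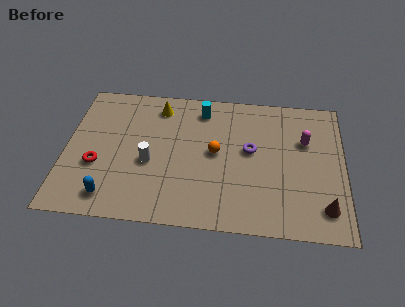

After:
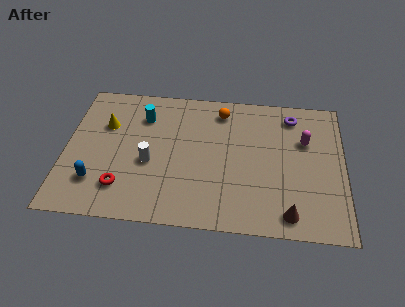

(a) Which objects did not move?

the white cylinder and the magenta capsule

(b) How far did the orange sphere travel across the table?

2.6

The orange sphere moved from about (6.9, 4.4) to (7.1, 7.0), a distance of √(0.2² + 2.6²) ≈ 2.6.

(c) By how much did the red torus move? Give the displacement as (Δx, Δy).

(1.2, -1.2)

From the two frames, the red torus sits at roughly (1.5, 3.1) before and (2.7, 1.9) after.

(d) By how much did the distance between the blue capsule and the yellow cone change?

-2.5

Before: roughly 6.0 units apart; after: 3.5. That's 2.5 units closer together.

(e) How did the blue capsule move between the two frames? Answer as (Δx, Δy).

(-0.7, 0.8)

The blue capsule was at about (2.2, 1.3) and moved to about (1.5, 2.1).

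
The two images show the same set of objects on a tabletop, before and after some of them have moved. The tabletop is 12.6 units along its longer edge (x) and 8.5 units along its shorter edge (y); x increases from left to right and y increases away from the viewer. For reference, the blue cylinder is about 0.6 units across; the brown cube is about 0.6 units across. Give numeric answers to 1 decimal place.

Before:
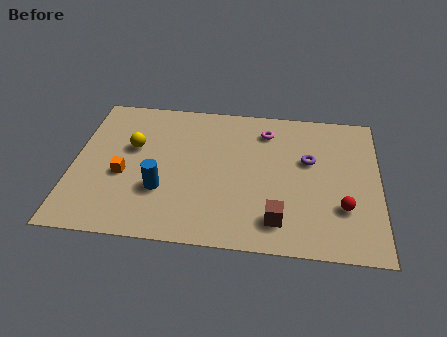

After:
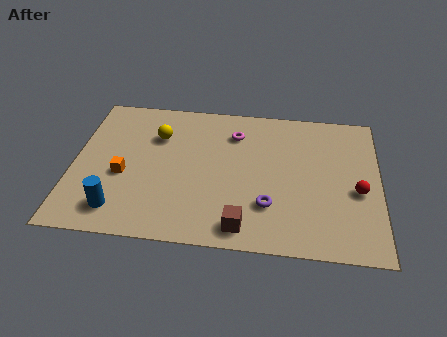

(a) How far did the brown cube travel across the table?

1.5

The brown cube moved from about (8.5, 1.6) to (7.1, 1.1), a distance of √(1.4² + 0.5²) ≈ 1.5.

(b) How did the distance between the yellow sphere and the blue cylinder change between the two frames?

+2.0

Before: roughly 2.7 units apart; after: 4.7. That's 2.0 units further apart.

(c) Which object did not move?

the orange cube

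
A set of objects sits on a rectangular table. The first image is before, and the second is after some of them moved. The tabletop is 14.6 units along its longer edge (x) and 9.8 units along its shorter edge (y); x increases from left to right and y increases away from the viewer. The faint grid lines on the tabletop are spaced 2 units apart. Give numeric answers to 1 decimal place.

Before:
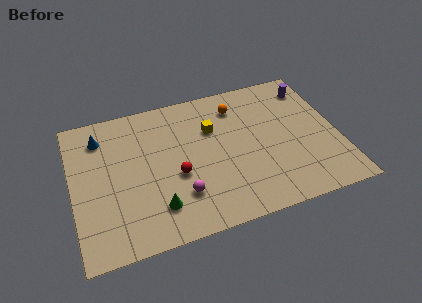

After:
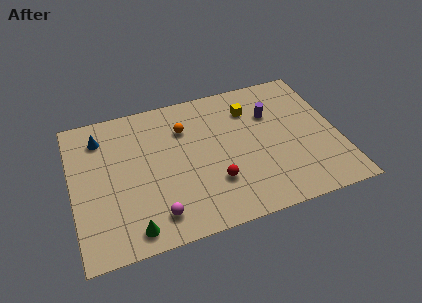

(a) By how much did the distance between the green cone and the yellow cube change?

+3.8

Before: roughly 5.6 units apart; after: 9.4. That's 3.8 units further apart.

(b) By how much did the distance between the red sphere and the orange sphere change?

-0.9

Before: roughly 5.3 units apart; after: 4.4. That's 0.9 units closer together.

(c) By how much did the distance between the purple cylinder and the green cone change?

-1.0

They were about 10.8 units apart before and 9.8 after — 1.0 units closer together.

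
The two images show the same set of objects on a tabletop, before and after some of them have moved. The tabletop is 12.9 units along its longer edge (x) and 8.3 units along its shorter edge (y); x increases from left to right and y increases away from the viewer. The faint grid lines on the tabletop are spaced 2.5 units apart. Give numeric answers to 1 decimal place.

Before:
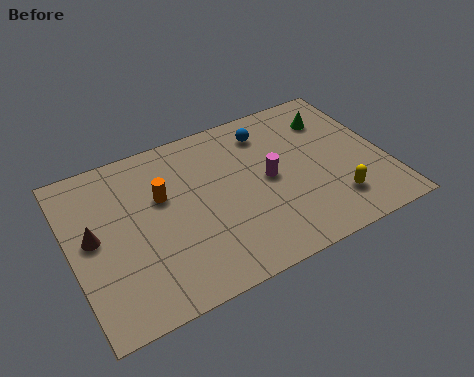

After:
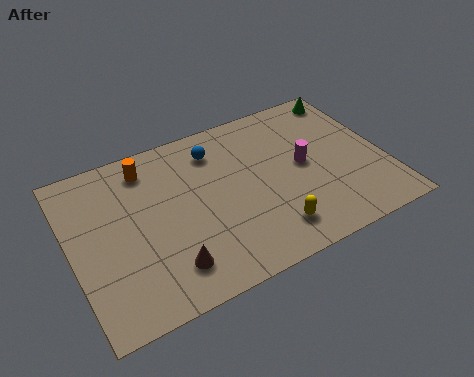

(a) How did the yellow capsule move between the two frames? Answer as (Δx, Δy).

(-2.7, -0.3)

From the two frames, the yellow capsule sits at roughly (10.5, 1.9) before and (7.8, 1.6) after.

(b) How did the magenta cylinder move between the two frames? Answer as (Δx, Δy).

(1.5, 0.1)

The magenta cylinder started near (8.1, 4.2) and ended near (9.6, 4.3).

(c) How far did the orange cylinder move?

1.7

The orange cylinder moved from about (3.8, 5.2) to (3.4, 6.9), a distance of √(0.4² + 1.7²) ≈ 1.7.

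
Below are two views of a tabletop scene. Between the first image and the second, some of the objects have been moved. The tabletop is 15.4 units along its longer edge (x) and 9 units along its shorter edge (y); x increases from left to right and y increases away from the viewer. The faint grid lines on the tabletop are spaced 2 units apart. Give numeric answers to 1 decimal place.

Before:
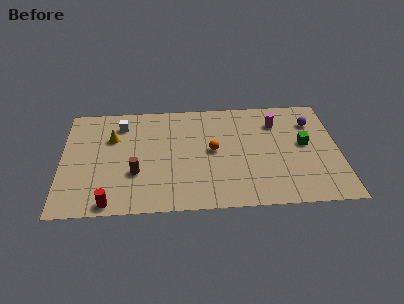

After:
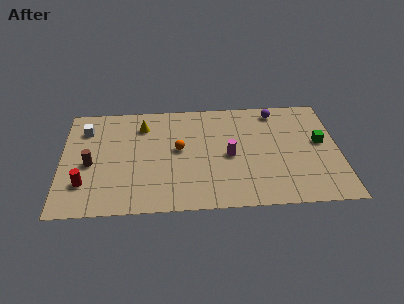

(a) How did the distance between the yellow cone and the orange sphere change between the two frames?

-2.9

They were about 5.8 units apart before and 2.9 after — 2.9 units closer together.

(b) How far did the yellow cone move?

1.9

The yellow cone moved from about (2.8, 6.1) to (4.5, 7.0), a distance of √(1.7² + 0.9²) ≈ 1.9.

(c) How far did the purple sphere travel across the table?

2.3

From (14.0, 6.7) to (12.0, 7.8), the purple sphere covered √(2.0² + 1.1²) ≈ 2.3 units.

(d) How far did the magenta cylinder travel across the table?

3.7

From (12.0, 6.8) to (9.3, 4.2), the magenta cylinder covered √(2.7² + 2.6²) ≈ 3.7 units.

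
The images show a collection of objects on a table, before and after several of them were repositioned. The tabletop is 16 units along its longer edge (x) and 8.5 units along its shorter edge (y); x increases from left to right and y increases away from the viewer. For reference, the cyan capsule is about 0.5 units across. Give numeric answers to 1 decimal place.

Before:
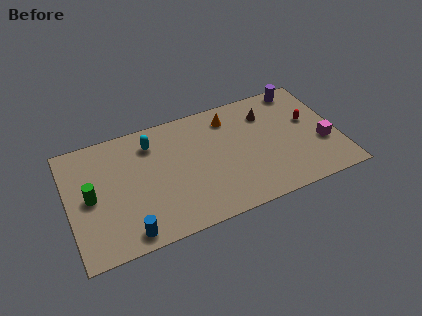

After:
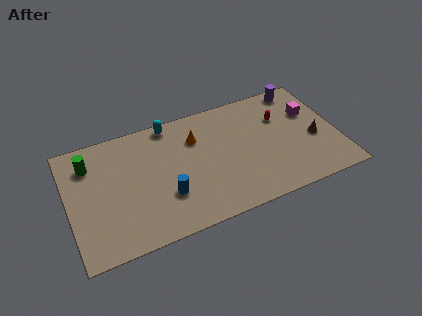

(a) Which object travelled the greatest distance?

the brown cone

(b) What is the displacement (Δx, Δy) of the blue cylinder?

(2.4, 1.7)

From the two frames, the blue cylinder sits at roughly (3.2, 1.0) before and (5.6, 2.7) after.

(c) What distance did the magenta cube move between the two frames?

2.5

The magenta cube was near (15.0, 3.1) before and (14.6, 5.6) after, so it travelled √(0.4² + 2.5²) ≈ 2.5 units.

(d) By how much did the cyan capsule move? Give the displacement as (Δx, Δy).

(1.2, 1.0)

The cyan capsule started near (5.1, 6.7) and ended near (6.3, 7.7).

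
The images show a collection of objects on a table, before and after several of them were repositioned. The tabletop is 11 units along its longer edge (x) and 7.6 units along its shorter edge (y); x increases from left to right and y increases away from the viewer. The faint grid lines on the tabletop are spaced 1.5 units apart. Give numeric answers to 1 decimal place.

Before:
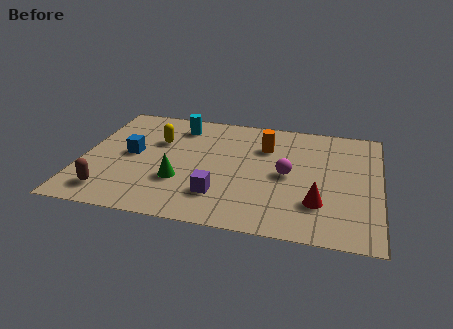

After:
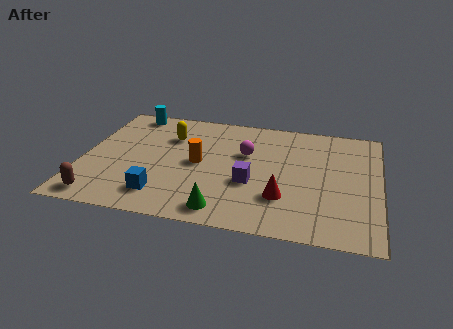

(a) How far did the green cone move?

2.3

From (3.7, 2.5) to (5.4, 1.0), the green cone covered √(1.7² + 1.5²) ≈ 2.3 units.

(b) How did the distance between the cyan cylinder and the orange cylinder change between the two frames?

+0.7

The distance was about 3.4 in the first image and 4.1 in the second, so they moved 0.7 units further apart.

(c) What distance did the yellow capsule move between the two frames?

0.6

From (2.7, 5.0) to (3.1, 5.4), the yellow capsule covered √(0.4² + 0.4²) ≈ 0.6 units.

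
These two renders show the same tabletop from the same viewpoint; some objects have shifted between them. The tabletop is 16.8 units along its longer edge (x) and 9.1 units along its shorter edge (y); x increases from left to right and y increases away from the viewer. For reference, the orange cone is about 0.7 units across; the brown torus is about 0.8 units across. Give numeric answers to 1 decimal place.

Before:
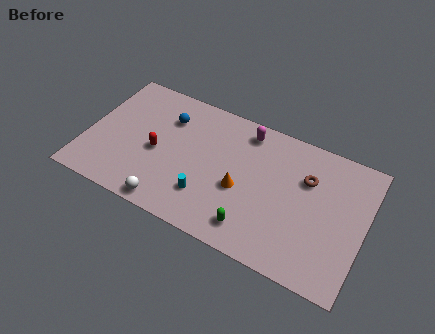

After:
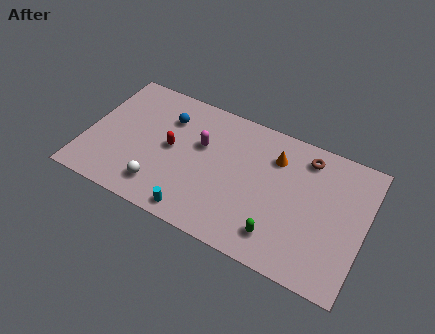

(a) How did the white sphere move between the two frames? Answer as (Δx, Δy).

(-0.7, 0.9)

The white sphere started near (5.5, 0.9) and ended near (4.8, 1.8).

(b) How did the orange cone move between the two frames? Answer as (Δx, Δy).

(1.7, 3.0)

The orange cone was at about (9.5, 3.8) and moved to about (11.2, 6.8).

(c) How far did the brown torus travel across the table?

1.4

The brown torus moved from about (13.2, 6.2) to (13.0, 7.6), a distance of √(0.2² + 1.4²) ≈ 1.4.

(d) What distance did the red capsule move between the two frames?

1.0

The red capsule was near (4.3, 4.1) before and (5.1, 4.7) after, so it travelled √(0.8² + 0.6²) ≈ 1.0 units.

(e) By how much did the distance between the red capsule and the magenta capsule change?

-4.2

They were about 6.2 units apart before and 2.0 after — 4.2 units closer together.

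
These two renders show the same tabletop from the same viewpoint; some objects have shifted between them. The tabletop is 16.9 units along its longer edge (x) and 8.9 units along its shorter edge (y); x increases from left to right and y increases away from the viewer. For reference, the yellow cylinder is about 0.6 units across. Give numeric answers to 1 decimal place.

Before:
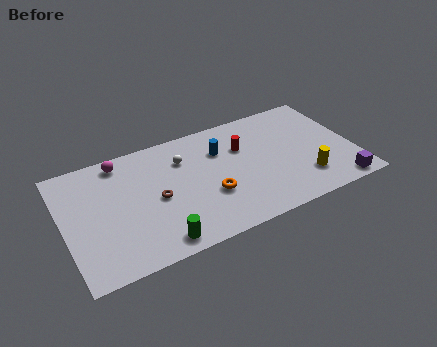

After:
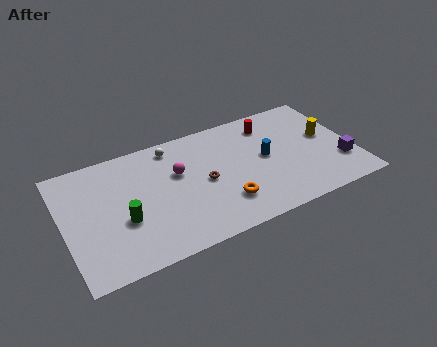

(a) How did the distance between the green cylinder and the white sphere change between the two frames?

-0.4

The distance was about 5.8 in the first image and 5.4 in the second, so they moved 0.4 units closer together.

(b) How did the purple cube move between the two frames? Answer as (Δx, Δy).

(0.4, 1.7)

The purple cube started near (15.6, 0.9) and ended near (16.0, 2.6).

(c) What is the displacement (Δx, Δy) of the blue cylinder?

(2.5, -1.6)

The blue cylinder started near (9.3, 6.3) and ended near (11.8, 4.7).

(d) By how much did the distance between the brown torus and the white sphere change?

+0.8

Before: roughly 2.9 units apart; after: 3.7. That's 0.8 units further apart.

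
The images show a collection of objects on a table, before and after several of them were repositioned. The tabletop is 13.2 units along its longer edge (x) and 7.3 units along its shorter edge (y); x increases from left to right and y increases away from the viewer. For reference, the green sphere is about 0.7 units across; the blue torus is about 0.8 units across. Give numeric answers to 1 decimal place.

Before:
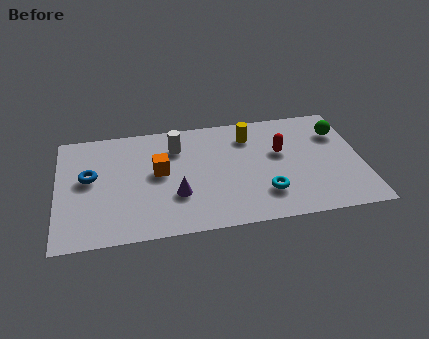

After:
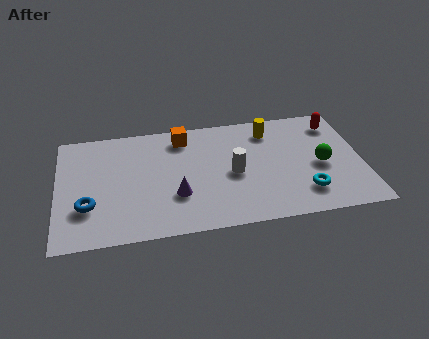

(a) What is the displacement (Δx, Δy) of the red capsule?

(2.5, 1.5)

The red capsule started near (9.7, 4.4) and ended near (12.2, 5.9).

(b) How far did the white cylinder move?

3.2

The white cylinder moved from about (5.2, 5.5) to (7.6, 3.4), a distance of √(2.4² + 2.1²) ≈ 3.2.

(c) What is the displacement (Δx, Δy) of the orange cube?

(1.1, 2.1)

From the two frames, the orange cube sits at roughly (4.4, 4.0) before and (5.5, 6.1) after.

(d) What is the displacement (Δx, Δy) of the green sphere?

(-0.9, -2.0)

The green sphere was at about (12.3, 5.3) and moved to about (11.4, 3.3).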